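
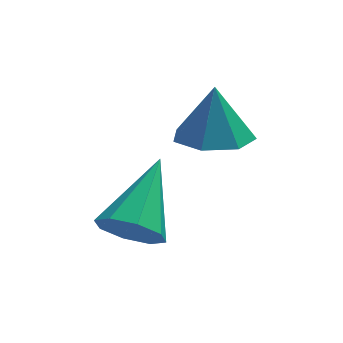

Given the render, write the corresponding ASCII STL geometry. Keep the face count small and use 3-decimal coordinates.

solid 
facet normal -0.025 -0.221 -0.975
outer loop
vertex 0.56 -1.959 -1.8
vertex 0.196 -1.362 -1.926
vertex 0.9 -1.46 -1.922
endloop
endfacet
facet normal 0.733 -0.358 0.579
outer loop
vertex 0.56 -1.959 -1.8
vertex 0.9 -1.46 -1.922
vertex 0.224 -1.118 -0.854
endloop
endfacet
facet normal -0.025 -0.221 -0.975
outer loop
vertex 0.9 -1.46 -1.922
vertex 0.196 -1.362 -1.926
vertex 0.71 -0.887 -2.047
endloop
endfacet
facet normal 0.835 0.366 0.411
outer loop
vertex 0.9 -1.46 -1.922
vertex 0.71 -0.887 -2.047
vertex 0.224 -1.118 -0.854
endloop
endfacet
facet normal -0.025 -0.221 -0.975
outer loop
vertex 0.71 -0.887 -2.047
vertex 0.196 -1.362 -1.926
vertex 0.134 -0.672 -2.081
endloop
endfacet
facet normal 0.317 0.898 0.303
outer loop
vertex 0.71 -0.887 -2.047
vertex 0.134 -0.672 -2.081
vertex 0.224 -1.118 -0.854
endloop
endfacet
facet normal -0.024 -0.221 -0.975
outer loop
vertex 0.134 -0.672 -2.081
vertex 0.196 -1.362 -1.926
vertex -0.396 -0.977 -1.999
endloop
endfacet
facet normal -0.430 0.838 0.336
outer loop
vertex 0.134 -0.672 -2.081
vertex -0.396 -0.977 -1.999
vertex 0.224 -1.118 -0.854
endloop
endfacet
facet normal -0.025 -0.223 -0.975
outer loop
vertex -0.396 -0.977 -1.999
vertex 0.196 -1.362 -1.926
vertex -0.479 -1.571 -1.861
endloop
endfacet
facet normal -0.843 0.231 0.485
outer loop
vertex -0.396 -0.977 -1.999
vertex -0.479 -1.571 -1.861
vertex 0.224 -1.118 -0.854
endloop
endfacet
facet normal -0.025 -0.221 -0.975
outer loop
vertex -0.479 -1.571 -1.861
vertex 0.196 -1.362 -1.926
vertex -0.054 -2.008 -1.773
endloop
endfacet
facet normal -0.612 -0.467 0.638
outer loop
vertex -0.479 -1.571 -1.861
vertex -0.054 -2.008 -1.773
vertex 0.224 -1.118 -0.854
endloop
endfacet
facet normal -0.025 -0.221 -0.975
outer loop
vertex -0.054 -2.008 -1.773
vertex 0.196 -1.362 -1.926
vertex 0.56 -1.959 -1.8
endloop
endfacet
facet normal 0.088 -0.729 0.679
outer loop
vertex -0.054 -2.008 -1.773
vertex 0.56 -1.959 -1.8
vertex 0.224 -1.118 -0.854
endloop
endfacet
facet normal -0.340 -0.780 -0.525
outer loop
vertex -0.667 -2.933 -3.307
vertex -1.24 -2.826 -3.095
vertex -0.912 -2.638 -3.587
endloop
endfacet
facet normal 0.855 0.331 -0.399
outer loop
vertex -0.667 -2.933 -3.307
vertex -0.912 -2.638 -3.587
vertex -0.7 -1.594 -2.265
endloop
endfacet
facet normal -0.343 -0.778 -0.526
outer loop
vertex -0.912 -2.638 -3.587
vertex -1.24 -2.826 -3.095
vertex -1.348 -2.452 -3.578
endloop
endfacet
facet normal 0.297 0.726 -0.621
outer loop
vertex -0.912 -2.638 -3.587
vertex -1.348 -2.452 -3.578
vertex -0.7 -1.594 -2.265
endloop
endfacet
facet normal -0.342 -0.779 -0.526
outer loop
vertex -1.348 -2.452 -3.578
vertex -1.24 -2.826 -3.095
vertex -1.721 -2.485 -3.287
endloop
endfacet
facet normal -0.368 0.851 -0.375
outer loop
vertex -1.348 -2.452 -3.578
vertex -1.721 -2.485 -3.287
vertex -0.7 -1.594 -2.265
endloop
endfacet
facet normal -0.342 -0.779 -0.526
outer loop
vertex -1.721 -2.485 -3.287
vertex -1.24 -2.826 -3.095
vertex -1.812 -2.718 -2.883
endloop
endfacet
facet normal -0.749 0.633 0.196
outer loop
vertex -1.721 -2.485 -3.287
vertex -1.812 -2.718 -2.883
vertex -0.7 -1.594 -2.265
endloop
endfacet
facet normal -0.342 -0.779 -0.525
outer loop
vertex -1.812 -2.718 -2.883
vertex -1.24 -2.826 -3.095
vertex -1.568 -3.013 -2.604
endloop
endfacet
facet normal -0.623 0.200 0.756
outer loop
vertex -1.812 -2.718 -2.883
vertex -1.568 -3.013 -2.604
vertex -0.7 -1.594 -2.265
endloop
endfacet
facet normal -0.341 -0.780 -0.525
outer loop
vertex -1.568 -3.013 -2.604
vertex -1.24 -2.826 -3.095
vertex -1.131 -3.199 -2.612
endloop
endfacet
facet normal -0.065 -0.194 0.979
outer loop
vertex -1.568 -3.013 -2.604
vertex -1.131 -3.199 -2.612
vertex -0.7 -1.594 -2.265
endloop
endfacet
facet normal -0.342 -0.780 -0.525
outer loop
vertex -1.131 -3.199 -2.612
vertex -1.24 -2.826 -3.095
vertex -0.758 -3.166 -2.904
endloop
endfacet
facet normal 0.601 -0.320 0.732
outer loop
vertex -1.131 -3.199 -2.612
vertex -0.758 -3.166 -2.904
vertex -0.7 -1.594 -2.265
endloop
endfacet
facet normal -0.340 -0.779 -0.527
outer loop
vertex -0.758 -3.166 -2.904
vertex -1.24 -2.826 -3.095
vertex -0.667 -2.933 -3.307
endloop
endfacet
facet normal 0.981 -0.102 0.162
outer loop
vertex -0.758 -3.166 -2.904
vertex -0.667 -2.933 -3.307
vertex -0.7 -1.594 -2.265
endloop
endfacet

endsolid


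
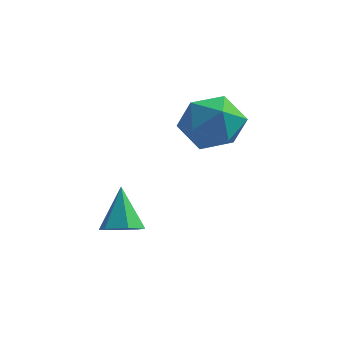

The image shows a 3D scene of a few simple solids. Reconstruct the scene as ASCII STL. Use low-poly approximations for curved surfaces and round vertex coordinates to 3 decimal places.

solid 
facet normal 0.255 -0.466 -0.847
outer loop
vertex 2.843 -3.213 -1.617
vertex 2.487 -2.866 -1.915
vertex 3.04 -2.712 -1.833
endloop
endfacet
facet normal 0.754 -0.013 0.657
outer loop
vertex 2.843 -3.213 -1.617
vertex 3.04 -2.712 -1.833
vertex 2.153 -2.254 -0.805
endloop
endfacet
facet normal 0.255 -0.466 -0.847
outer loop
vertex 3.04 -2.712 -1.833
vertex 2.487 -2.866 -1.915
vertex 2.684 -2.365 -2.131
endloop
endfacet
facet normal 0.606 0.775 0.178
outer loop
vertex 3.04 -2.712 -1.833
vertex 2.684 -2.365 -2.131
vertex 2.153 -2.254 -0.805
endloop
endfacet
facet normal 0.254 -0.465 -0.848
outer loop
vertex 2.684 -2.365 -2.131
vertex 2.487 -2.866 -1.915
vertex 2.13 -2.518 -2.213
endloop
endfacet
facet normal -0.238 0.955 -0.175
outer loop
vertex 2.684 -2.365 -2.131
vertex 2.13 -2.518 -2.213
vertex 2.153 -2.254 -0.805
endloop
endfacet
facet normal 0.254 -0.465 -0.848
outer loop
vertex 2.13 -2.518 -2.213
vertex 2.487 -2.866 -1.915
vertex 1.933 -3.019 -1.997
endloop
endfacet
facet normal -0.937 0.347 -0.050
outer loop
vertex 2.13 -2.518 -2.213
vertex 1.933 -3.019 -1.997
vertex 2.153 -2.254 -0.805
endloop
endfacet
facet normal 0.255 -0.468 -0.846
outer loop
vertex 1.933 -3.019 -1.997
vertex 2.487 -2.866 -1.915
vertex 2.289 -3.366 -1.698
endloop
endfacet
facet normal -0.789 -0.440 0.428
outer loop
vertex 1.933 -3.019 -1.997
vertex 2.289 -3.366 -1.698
vertex 2.153 -2.254 -0.805
endloop
endfacet
facet normal 0.253 -0.468 -0.847
outer loop
vertex 2.289 -3.366 -1.698
vertex 2.487 -2.866 -1.915
vertex 2.843 -3.213 -1.617
endloop
endfacet
facet normal 0.057 -0.621 0.782
outer loop
vertex 2.289 -3.366 -1.698
vertex 2.843 -3.213 -1.617
vertex 2.153 -2.254 -0.805
endloop
endfacet
facet normal -0.211 0.876 0.434
outer loop
vertex 3.725 0.768 0.722
vertex 2.925 0.402 1.071
vertex 3.727 0.348 1.57
endloop
endfacet
facet normal 0.495 0.779 0.385
outer loop
vertex 3.725 0.768 0.722
vertex 3.727 0.348 1.57
vertex 4.438 0.196 0.964
endloop
endfacet
facet normal 0.657 0.690 -0.304
outer loop
vertex 3.725 0.768 0.722
vertex 4.438 0.196 0.964
vertex 4.076 0.156 0.091
endloop
endfacet
facet normal 0.052 0.731 -0.680
outer loop
vertex 3.725 0.768 0.722
vertex 4.076 0.156 0.091
vertex 3.14 0.284 0.157
endloop
endfacet
facet normal -0.484 0.846 -0.223
outer loop
vertex 3.725 0.768 0.722
vertex 3.14 0.284 0.157
vertex 2.925 0.402 1.071
endloop
endfacet
facet normal 0.660 0.178 0.730
outer loop
vertex 4.438 0.196 0.964
vertex 3.727 0.348 1.57
vertex 4.08 -0.524 1.463
endloop
endfacet
facet normal -0.482 0.333 0.811
outer loop
vertex 3.727 0.348 1.57
vertex 2.925 0.402 1.071
vertex 3.144 -0.396 1.529
endloop
endfacet
facet normal -0.925 0.284 -0.254
outer loop
vertex 2.925 0.402 1.071
vertex 3.14 0.284 0.157
vertex 2.782 -0.436 0.656
endloop
endfacet
facet normal -0.057 0.099 -0.993
outer loop
vertex 3.14 0.284 0.157
vertex 4.076 0.156 0.091
vertex 3.493 -0.588 0.05
endloop
endfacet
facet normal 0.923 0.033 -0.384
outer loop
vertex 4.076 0.156 0.091
vertex 4.438 0.196 0.964
vertex 4.295 -0.642 0.549
endloop
endfacet
facet normal -0.052 -0.731 0.680
outer loop
vertex 3.495 -1.008 0.898
vertex 4.08 -0.524 1.463
vertex 3.144 -0.396 1.529
endloop
endfacet
facet normal -0.657 -0.690 0.304
outer loop
vertex 3.495 -1.008 0.898
vertex 3.144 -0.396 1.529
vertex 2.782 -0.436 0.656
endloop
endfacet
facet normal -0.495 -0.779 -0.385
outer loop
vertex 3.495 -1.008 0.898
vertex 2.782 -0.436 0.656
vertex 3.493 -0.588 0.05
endloop
endfacet
facet normal 0.211 -0.876 -0.434
outer loop
vertex 3.495 -1.008 0.898
vertex 3.493 -0.588 0.05
vertex 4.295 -0.642 0.549
endloop
endfacet
facet normal 0.484 -0.846 0.223
outer loop
vertex 3.495 -1.008 0.898
vertex 4.295 -0.642 0.549
vertex 4.08 -0.524 1.463
endloop
endfacet
facet normal 0.057 -0.099 0.993
outer loop
vertex 3.144 -0.396 1.529
vertex 4.08 -0.524 1.463
vertex 3.727 0.348 1.57
endloop
endfacet
facet normal -0.923 -0.033 0.384
outer loop
vertex 2.782 -0.436 0.656
vertex 3.144 -0.396 1.529
vertex 2.925 0.402 1.071
endloop
endfacet
facet normal -0.660 -0.178 -0.730
outer loop
vertex 3.493 -0.588 0.05
vertex 2.782 -0.436 0.656
vertex 3.14 0.284 0.157
endloop
endfacet
facet normal 0.482 -0.333 -0.811
outer loop
vertex 4.295 -0.642 0.549
vertex 3.493 -0.588 0.05
vertex 4.076 0.156 0.091
endloop
endfacet
facet normal 0.925 -0.284 0.254
outer loop
vertex 4.08 -0.524 1.463
vertex 4.295 -0.642 0.549
vertex 4.438 0.196 0.964
endloop
endfacet

endsolid


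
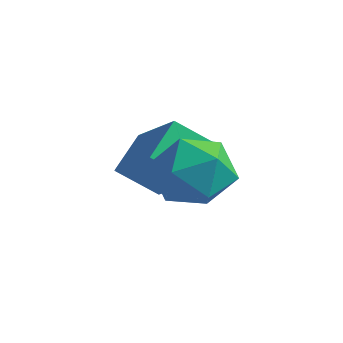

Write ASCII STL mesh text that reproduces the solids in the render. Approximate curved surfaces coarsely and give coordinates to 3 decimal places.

solid 
facet normal -0.703 -0.387 0.596
outer loop
vertex -3.531 2.6 3.414
vertex -5.06 3.256 2.037
vertex -3.443 1.434 2.761
endloop
endfacet
facet normal 0.708 -0.303 0.637
outer loop
vertex -2.48 1.964 1.943
vertex -3.531 2.6 3.414
vertex -3.443 1.434 2.761
endloop
endfacet
facet normal -0.703 -0.387 0.596
outer loop
vertex -3.443 1.434 2.761
vertex -5.06 3.256 2.037
vertex -4.972 2.09 1.383
endloop
endfacet
facet normal 0.065 -0.871 -0.487
outer loop
vertex -4.972 2.09 1.383
vertex -2.48 1.964 1.943
vertex -3.443 1.434 2.761
endloop
endfacet
facet normal -0.065 0.871 0.487
outer loop
vertex -3.531 2.6 3.414
vertex -4.097 3.786 1.219
vertex -5.06 3.256 2.037
endloop
endfacet
facet normal 0.708 -0.304 0.637
outer loop
vertex -2.568 3.13 2.597
vertex -3.531 2.6 3.414
vertex -2.48 1.964 1.943
endloop
endfacet
facet normal -0.066 0.871 0.487
outer loop
vertex -2.568 3.13 2.597
vertex -4.097 3.786 1.219
vertex -3.531 2.6 3.414
endloop
endfacet
facet normal -0.708 0.304 -0.637
outer loop
vertex -5.06 3.256 2.037
vertex -4.097 3.786 1.219
vertex -4.972 2.09 1.383
endloop
endfacet
facet normal 0.066 -0.871 -0.488
outer loop
vertex -4.009 2.62 0.566
vertex -2.48 1.964 1.943
vertex -4.972 2.09 1.383
endloop
endfacet
facet normal -0.708 0.304 -0.638
outer loop
vertex -4.972 2.09 1.383
vertex -4.097 3.786 1.219
vertex -4.009 2.62 0.566
endloop
endfacet
facet normal 0.703 0.387 -0.596
outer loop
vertex -4.009 2.62 0.566
vertex -2.568 3.13 2.597
vertex -2.48 1.964 1.943
endloop
endfacet
facet normal 0.703 0.387 -0.596
outer loop
vertex -4.097 3.786 1.219
vertex -2.568 3.13 2.597
vertex -4.009 2.62 0.566
endloop
endfacet
facet normal 0.234 0.271 0.934
outer loop
vertex -1.773 1.953 3.601
vertex -2.332 1.062 4.0
vertex -1.239 0.974 3.751
endloop
endfacet
facet normal 0.740 0.476 0.476
outer loop
vertex -1.773 1.953 3.601
vertex -1.239 0.974 3.751
vertex -1.041 1.587 2.829
endloop
endfacet
facet normal 0.436 0.900 -0.013
outer loop
vertex -1.773 1.953 3.601
vertex -1.041 1.587 2.829
vertex -2.013 2.054 2.507
endloop
endfacet
facet normal -0.257 0.956 0.145
outer loop
vertex -1.773 1.953 3.601
vertex -2.013 2.054 2.507
vertex -2.811 1.73 3.231
endloop
endfacet
facet normal -0.382 0.567 0.730
outer loop
vertex -1.773 1.953 3.601
vertex -2.811 1.73 3.231
vertex -2.332 1.062 4.0
endloop
endfacet
facet normal 0.984 -0.105 0.141
outer loop
vertex -1.041 1.587 2.829
vertex -1.239 0.974 3.751
vertex -1.149 0.47 2.749
endloop
endfacet
facet normal 0.166 -0.438 0.883
outer loop
vertex -1.239 0.974 3.751
vertex -2.332 1.062 4.0
vertex -1.947 0.146 3.473
endloop
endfacet
facet normal -0.832 0.041 0.554
outer loop
vertex -2.332 1.062 4.0
vertex -2.811 1.73 3.231
vertex -2.919 0.613 3.151
endloop
endfacet
facet normal -0.629 0.670 -0.394
outer loop
vertex -2.811 1.73 3.231
vertex -2.013 2.054 2.507
vertex -2.721 1.226 2.229
endloop
endfacet
facet normal 0.493 0.580 -0.648
outer loop
vertex -2.013 2.054 2.507
vertex -1.041 1.587 2.829
vertex -1.628 1.138 1.98
endloop
endfacet
facet normal 0.257 -0.956 -0.145
outer loop
vertex -2.187 0.247 2.379
vertex -1.149 0.47 2.749
vertex -1.947 0.146 3.473
endloop
endfacet
facet normal -0.436 -0.900 0.013
outer loop
vertex -2.187 0.247 2.379
vertex -1.947 0.146 3.473
vertex -2.919 0.613 3.151
endloop
endfacet
facet normal -0.740 -0.476 -0.476
outer loop
vertex -2.187 0.247 2.379
vertex -2.919 0.613 3.151
vertex -2.721 1.226 2.229
endloop
endfacet
facet normal -0.234 -0.271 -0.934
outer loop
vertex -2.187 0.247 2.379
vertex -2.721 1.226 2.229
vertex -1.628 1.138 1.98
endloop
endfacet
facet normal 0.382 -0.567 -0.730
outer loop
vertex -2.187 0.247 2.379
vertex -1.628 1.138 1.98
vertex -1.149 0.47 2.749
endloop
endfacet
facet normal 0.629 -0.670 0.394
outer loop
vertex -1.947 0.146 3.473
vertex -1.149 0.47 2.749
vertex -1.239 0.974 3.751
endloop
endfacet
facet normal -0.493 -0.580 0.648
outer loop
vertex -2.919 0.613 3.151
vertex -1.947 0.146 3.473
vertex -2.332 1.062 4.0
endloop
endfacet
facet normal -0.984 0.105 -0.141
outer loop
vertex -2.721 1.226 2.229
vertex -2.919 0.613 3.151
vertex -2.811 1.73 3.231
endloop
endfacet
facet normal -0.166 0.438 -0.883
outer loop
vertex -1.628 1.138 1.98
vertex -2.721 1.226 2.229
vertex -2.013 2.054 2.507
endloop
endfacet
facet normal 0.832 -0.041 -0.554
outer loop
vertex -1.149 0.47 2.749
vertex -1.628 1.138 1.98
vertex -1.041 1.587 2.829
endloop
endfacet

endsolid


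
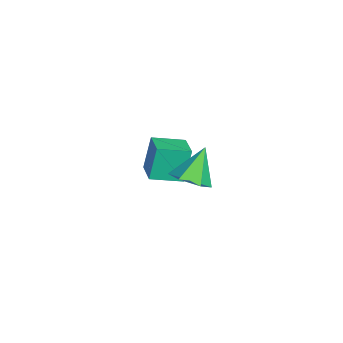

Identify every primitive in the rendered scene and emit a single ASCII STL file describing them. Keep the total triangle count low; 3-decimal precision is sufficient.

solid 
facet normal 0.461 -0.381 -0.801
outer loop
vertex 2.892 2.969 2.049
vertex 2.065 2.577 1.759
vertex 2.303 3.463 1.475
endloop
endfacet
facet normal 0.388 0.857 0.339
outer loop
vertex 2.892 2.969 2.049
vertex 2.303 3.463 1.475
vertex 1.235 3.263 3.201
endloop
endfacet
facet normal 0.461 -0.381 -0.802
outer loop
vertex 2.303 3.463 1.475
vertex 2.065 2.577 1.759
vertex 1.475 3.072 1.185
endloop
endfacet
facet normal -0.385 0.913 -0.132
outer loop
vertex 2.303 3.463 1.475
vertex 1.475 3.072 1.185
vertex 1.235 3.263 3.201
endloop
endfacet
facet normal 0.461 -0.380 -0.802
outer loop
vertex 1.475 3.072 1.185
vertex 2.065 2.577 1.759
vertex 1.238 2.186 1.469
endloop
endfacet
facet normal -0.967 0.215 -0.136
outer loop
vertex 1.475 3.072 1.185
vertex 1.238 2.186 1.469
vertex 1.235 3.263 3.201
endloop
endfacet
facet normal 0.461 -0.381 -0.802
outer loop
vertex 1.238 2.186 1.469
vertex 2.065 2.577 1.759
vertex 1.828 1.692 2.043
endloop
endfacet
facet normal -0.774 -0.538 0.333
outer loop
vertex 1.238 2.186 1.469
vertex 1.828 1.692 2.043
vertex 1.235 3.263 3.201
endloop
endfacet
facet normal 0.461 -0.381 -0.802
outer loop
vertex 1.828 1.692 2.043
vertex 2.065 2.577 1.759
vertex 2.655 2.083 2.333
endloop
endfacet
facet normal -0.001 -0.594 0.805
outer loop
vertex 1.828 1.692 2.043
vertex 2.655 2.083 2.333
vertex 1.235 3.263 3.201
endloop
endfacet
facet normal 0.461 -0.380 -0.802
outer loop
vertex 2.655 2.083 2.333
vertex 2.065 2.577 1.759
vertex 2.892 2.969 2.049
endloop
endfacet
facet normal 0.580 0.104 0.808
outer loop
vertex 2.655 2.083 2.333
vertex 2.892 2.969 2.049
vertex 1.235 3.263 3.201
endloop
endfacet
facet normal -0.972 -0.145 -0.186
outer loop
vertex -4.143 1.213 -0.227
vertex -4.305 2.773 -0.594
vertex -3.755 0.845 -1.967
endloop
endfacet
facet normal 0.100 -0.969 0.227
outer loop
vertex -2.395 1.047 -1.706
vertex -4.143 1.213 -0.227
vertex -3.755 0.845 -1.967
endloop
endfacet
facet normal -0.972 -0.145 -0.185
outer loop
vertex -3.755 0.845 -1.967
vertex -4.305 2.773 -0.594
vertex -3.918 2.404 -2.333
endloop
endfacet
facet normal 0.213 -0.202 -0.956
outer loop
vertex -3.918 2.404 -2.333
vertex -2.395 1.047 -1.706
vertex -3.755 0.845 -1.967
endloop
endfacet
facet normal -0.214 0.203 0.956
outer loop
vertex -4.143 1.213 -0.227
vertex -2.945 2.975 -0.333
vertex -4.305 2.773 -0.594
endloop
endfacet
facet normal 0.101 -0.968 0.228
outer loop
vertex -2.782 1.416 0.033
vertex -4.143 1.213 -0.227
vertex -2.395 1.047 -1.706
endloop
endfacet
facet normal -0.213 0.202 0.956
outer loop
vertex -2.782 1.416 0.033
vertex -2.945 2.975 -0.333
vertex -4.143 1.213 -0.227
endloop
endfacet
facet normal -0.100 0.969 -0.228
outer loop
vertex -4.305 2.773 -0.594
vertex -2.945 2.975 -0.333
vertex -3.918 2.404 -2.333
endloop
endfacet
facet normal 0.213 -0.203 -0.956
outer loop
vertex -2.557 2.607 -2.073
vertex -2.395 1.047 -1.706
vertex -3.918 2.404 -2.333
endloop
endfacet
facet normal -0.101 0.969 -0.227
outer loop
vertex -3.918 2.404 -2.333
vertex -2.945 2.975 -0.333
vertex -2.557 2.607 -2.073
endloop
endfacet
facet normal 0.972 0.145 0.186
outer loop
vertex -2.557 2.607 -2.073
vertex -2.782 1.416 0.033
vertex -2.395 1.047 -1.706
endloop
endfacet
facet normal 0.972 0.145 0.186
outer loop
vertex -2.945 2.975 -0.333
vertex -2.782 1.416 0.033
vertex -2.557 2.607 -2.073
endloop
endfacet

endsolid


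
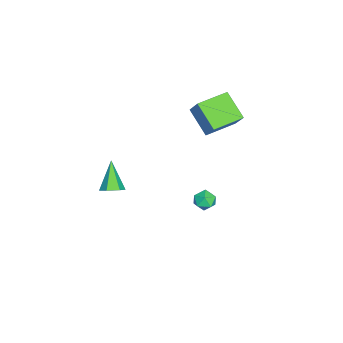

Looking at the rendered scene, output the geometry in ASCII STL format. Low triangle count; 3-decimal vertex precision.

solid 
facet normal -0.490 -0.376 -0.787
outer loop
vertex -3.53 1.293 1.82
vertex -4.85 2.649 1.994
vertex -2.534 2.41 0.667
endloop
endfacet
facet normal 0.694 -0.714 -0.092
outer loop
vertex -1.75 3.011 1.926
vertex -3.53 1.293 1.82
vertex -2.534 2.41 0.667
endloop
endfacet
facet normal -0.490 -0.375 -0.787
outer loop
vertex -2.534 2.41 0.667
vertex -4.85 2.649 1.994
vertex -3.853 3.767 0.841
endloop
endfacet
facet normal 0.527 0.591 -0.610
outer loop
vertex -3.853 3.767 0.841
vertex -1.75 3.011 1.926
vertex -2.534 2.41 0.667
endloop
endfacet
facet normal -0.527 -0.591 0.610
outer loop
vertex -3.53 1.293 1.82
vertex -4.066 3.25 3.253
vertex -4.85 2.649 1.994
endloop
endfacet
facet normal 0.694 -0.714 -0.092
outer loop
vertex -2.747 1.893 3.079
vertex -3.53 1.293 1.82
vertex -1.75 3.011 1.926
endloop
endfacet
facet normal -0.528 -0.591 0.610
outer loop
vertex -2.747 1.893 3.079
vertex -4.066 3.25 3.253
vertex -3.53 1.293 1.82
endloop
endfacet
facet normal -0.694 0.714 0.092
outer loop
vertex -4.85 2.649 1.994
vertex -4.066 3.25 3.253
vertex -3.853 3.767 0.841
endloop
endfacet
facet normal 0.527 0.592 -0.610
outer loop
vertex -3.07 4.367 2.1
vertex -1.75 3.011 1.926
vertex -3.853 3.767 0.841
endloop
endfacet
facet normal -0.694 0.714 0.092
outer loop
vertex -3.853 3.767 0.841
vertex -4.066 3.25 3.253
vertex -3.07 4.367 2.1
endloop
endfacet
facet normal 0.489 0.375 0.787
outer loop
vertex -3.07 4.367 2.1
vertex -2.747 1.893 3.079
vertex -1.75 3.011 1.926
endloop
endfacet
facet normal 0.490 0.375 0.787
outer loop
vertex -4.066 3.25 3.253
vertex -2.747 1.893 3.079
vertex -3.07 4.367 2.1
endloop
endfacet
facet normal -0.503 0.864 -0.013
outer loop
vertex -1.019 3.295 -3.86
vertex -1.547 2.994 -3.465
vertex -0.99 3.323 -3.136
endloop
endfacet
facet normal 0.202 0.978 -0.046
outer loop
vertex -1.019 3.295 -3.86
vertex -0.99 3.323 -3.136
vertex -0.39 3.181 -3.518
endloop
endfacet
facet normal 0.453 0.641 -0.620
outer loop
vertex -1.019 3.295 -3.86
vertex -0.39 3.181 -3.518
vertex -0.575 2.766 -4.082
endloop
endfacet
facet normal -0.094 0.317 -0.944
outer loop
vertex -1.019 3.295 -3.86
vertex -0.575 2.766 -4.082
vertex -1.291 2.65 -4.05
endloop
endfacet
facet normal -0.685 0.456 -0.568
outer loop
vertex -1.019 3.295 -3.86
vertex -1.291 2.65 -4.05
vertex -1.547 2.994 -3.465
endloop
endfacet
facet normal 0.500 0.684 0.531
outer loop
vertex -0.39 3.181 -3.518
vertex -0.99 3.323 -3.136
vertex -0.529 2.81 -2.91
endloop
endfacet
facet normal -0.640 0.499 0.584
outer loop
vertex -0.99 3.323 -3.136
vertex -1.547 2.994 -3.465
vertex -1.245 2.694 -2.878
endloop
endfacet
facet normal -0.935 -0.163 -0.313
outer loop
vertex -1.547 2.994 -3.465
vertex -1.291 2.65 -4.05
vertex -1.43 2.279 -3.442
endloop
endfacet
facet normal 0.021 -0.387 -0.922
outer loop
vertex -1.291 2.65 -4.05
vertex -0.575 2.766 -4.082
vertex -0.83 2.137 -3.824
endloop
endfacet
facet normal 0.907 0.136 -0.398
outer loop
vertex -0.575 2.766 -4.082
vertex -0.39 3.181 -3.518
vertex -0.273 2.466 -3.495
endloop
endfacet
facet normal 0.094 -0.317 0.944
outer loop
vertex -0.801 2.165 -3.1
vertex -0.529 2.81 -2.91
vertex -1.245 2.694 -2.878
endloop
endfacet
facet normal -0.453 -0.641 0.620
outer loop
vertex -0.801 2.165 -3.1
vertex -1.245 2.694 -2.878
vertex -1.43 2.279 -3.442
endloop
endfacet
facet normal -0.202 -0.978 0.046
outer loop
vertex -0.801 2.165 -3.1
vertex -1.43 2.279 -3.442
vertex -0.83 2.137 -3.824
endloop
endfacet
facet normal 0.503 -0.864 0.013
outer loop
vertex -0.801 2.165 -3.1
vertex -0.83 2.137 -3.824
vertex -0.273 2.466 -3.495
endloop
endfacet
facet normal 0.685 -0.456 0.568
outer loop
vertex -0.801 2.165 -3.1
vertex -0.273 2.466 -3.495
vertex -0.529 2.81 -2.91
endloop
endfacet
facet normal -0.021 0.387 0.922
outer loop
vertex -1.245 2.694 -2.878
vertex -0.529 2.81 -2.91
vertex -0.99 3.323 -3.136
endloop
endfacet
facet normal -0.907 -0.136 0.398
outer loop
vertex -1.43 2.279 -3.442
vertex -1.245 2.694 -2.878
vertex -1.547 2.994 -3.465
endloop
endfacet
facet normal -0.500 -0.684 -0.531
outer loop
vertex -0.83 2.137 -3.824
vertex -1.43 2.279 -3.442
vertex -1.291 2.65 -4.05
endloop
endfacet
facet normal 0.640 -0.499 -0.584
outer loop
vertex -0.273 2.466 -3.495
vertex -0.83 2.137 -3.824
vertex -0.575 2.766 -4.082
endloop
endfacet
facet normal 0.935 0.163 0.313
outer loop
vertex -0.529 2.81 -2.91
vertex -0.273 2.466 -3.495
vertex -0.39 3.181 -3.518
endloop
endfacet
facet normal 0.628 0.186 -0.756
outer loop
vertex 4.112 -1.36 1.027
vertex 3.584 -1.2 0.628
vertex 3.888 -0.718 0.999
endloop
endfacet
facet normal 0.480 0.205 0.853
outer loop
vertex 4.112 -1.36 1.027
vertex 3.888 -0.718 0.999
vertex 2.436 -1.54 2.012
endloop
endfacet
facet normal 0.627 0.186 -0.756
outer loop
vertex 3.888 -0.718 0.999
vertex 3.584 -1.2 0.628
vertex 3.361 -0.558 0.601
endloop
endfacet
facet normal -0.126 0.851 0.510
outer loop
vertex 3.888 -0.718 0.999
vertex 3.361 -0.558 0.601
vertex 2.436 -1.54 2.012
endloop
endfacet
facet normal 0.627 0.186 -0.756
outer loop
vertex 3.361 -0.558 0.601
vertex 3.584 -1.2 0.628
vertex 3.057 -1.04 0.23
endloop
endfacet
facet normal -0.799 0.591 -0.113
outer loop
vertex 3.361 -0.558 0.601
vertex 3.057 -1.04 0.23
vertex 2.436 -1.54 2.012
endloop
endfacet
facet normal 0.627 0.186 -0.756
outer loop
vertex 3.057 -1.04 0.23
vertex 3.584 -1.2 0.628
vertex 3.28 -1.682 0.257
endloop
endfacet
facet normal -0.865 -0.317 -0.390
outer loop
vertex 3.057 -1.04 0.23
vertex 3.28 -1.682 0.257
vertex 2.436 -1.54 2.012
endloop
endfacet
facet normal 0.628 0.185 -0.756
outer loop
vertex 3.28 -1.682 0.257
vertex 3.584 -1.2 0.628
vertex 3.807 -1.842 0.656
endloop
endfacet
facet normal -0.258 -0.965 -0.046
outer loop
vertex 3.28 -1.682 0.257
vertex 3.807 -1.842 0.656
vertex 2.436 -1.54 2.012
endloop
endfacet
facet normal 0.628 0.185 -0.756
outer loop
vertex 3.807 -1.842 0.656
vertex 3.584 -1.2 0.628
vertex 4.112 -1.36 1.027
endloop
endfacet
facet normal 0.414 -0.705 0.576
outer loop
vertex 3.807 -1.842 0.656
vertex 4.112 -1.36 1.027
vertex 2.436 -1.54 2.012
endloop
endfacet

endsolid


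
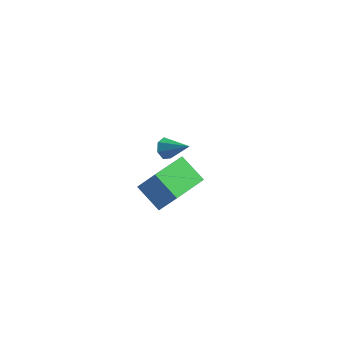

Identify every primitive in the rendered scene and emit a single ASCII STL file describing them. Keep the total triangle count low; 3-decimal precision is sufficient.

solid 
facet normal -0.773 0.335 0.539
outer loop
vertex 1.69 -2.725 0.962
vertex 2.346 -0.81 0.712
vertex 0.777 -2.594 -0.43
endloop
endfacet
facet normal -0.321 -0.939 0.122
outer loop
vertex 2.014 -3.13 -1.292
vertex 1.69 -2.725 0.962
vertex 0.777 -2.594 -0.43
endloop
endfacet
facet normal -0.773 0.335 0.539
outer loop
vertex 0.777 -2.594 -0.43
vertex 2.346 -0.81 0.712
vertex 1.433 -0.679 -0.68
endloop
endfacet
facet normal -0.547 0.079 -0.834
outer loop
vertex 1.433 -0.679 -0.68
vertex 2.014 -3.13 -1.292
vertex 0.777 -2.594 -0.43
endloop
endfacet
facet normal 0.547 -0.079 0.834
outer loop
vertex 1.69 -2.725 0.962
vertex 3.583 -1.346 -0.15
vertex 2.346 -0.81 0.712
endloop
endfacet
facet normal -0.321 -0.939 0.122
outer loop
vertex 2.927 -3.261 0.1
vertex 1.69 -2.725 0.962
vertex 2.014 -3.13 -1.292
endloop
endfacet
facet normal 0.547 -0.079 0.834
outer loop
vertex 2.927 -3.261 0.1
vertex 3.583 -1.346 -0.15
vertex 1.69 -2.725 0.962
endloop
endfacet
facet normal 0.321 0.939 -0.122
outer loop
vertex 2.346 -0.81 0.712
vertex 3.583 -1.346 -0.15
vertex 1.433 -0.679 -0.68
endloop
endfacet
facet normal -0.547 0.079 -0.834
outer loop
vertex 2.67 -1.215 -1.542
vertex 2.014 -3.13 -1.292
vertex 1.433 -0.679 -0.68
endloop
endfacet
facet normal 0.321 0.939 -0.122
outer loop
vertex 1.433 -0.679 -0.68
vertex 3.583 -1.346 -0.15
vertex 2.67 -1.215 -1.542
endloop
endfacet
facet normal 0.773 -0.335 -0.539
outer loop
vertex 2.67 -1.215 -1.542
vertex 2.927 -3.261 0.1
vertex 2.014 -3.13 -1.292
endloop
endfacet
facet normal 0.773 -0.335 -0.539
outer loop
vertex 3.583 -1.346 -0.15
vertex 2.927 -3.261 0.1
vertex 2.67 -1.215 -1.542
endloop
endfacet
facet normal -0.839 0.137 -0.526
outer loop
vertex 0.126 4.502 -4.659
vertex -0.197 4.098 -4.249
vertex -0.118 4.752 -4.205
endloop
endfacet
facet normal 0.610 0.785 -0.104
outer loop
vertex 0.126 4.502 -4.659
vertex -0.118 4.752 -4.205
vertex 1.137 3.882 -3.411
endloop
endfacet
facet normal -0.838 0.137 -0.528
outer loop
vertex -0.118 4.752 -4.205
vertex -0.197 4.098 -4.249
vertex -0.422 4.51 -3.785
endloop
endfacet
facet normal 0.178 0.791 0.585
outer loop
vertex -0.118 4.752 -4.205
vertex -0.422 4.51 -3.785
vertex 1.137 3.882 -3.411
endloop
endfacet
facet normal -0.839 0.136 -0.527
outer loop
vertex -0.422 4.51 -3.785
vertex -0.197 4.098 -4.249
vertex -0.556 3.957 -3.714
endloop
endfacet
facet normal -0.167 0.165 0.972
outer loop
vertex -0.422 4.51 -3.785
vertex -0.556 3.957 -3.714
vertex 1.137 3.882 -3.411
endloop
endfacet
facet normal -0.839 0.136 -0.527
outer loop
vertex -0.556 3.957 -3.714
vertex -0.197 4.098 -4.249
vertex -0.42 3.511 -4.046
endloop
endfacet
facet normal -0.165 -0.621 0.766
outer loop
vertex -0.556 3.957 -3.714
vertex -0.42 3.511 -4.046
vertex 1.137 3.882 -3.411
endloop
endfacet
facet normal -0.838 0.136 -0.528
outer loop
vertex -0.42 3.511 -4.046
vertex -0.197 4.098 -4.249
vertex -0.115 3.507 -4.531
endloop
endfacet
facet normal 0.182 -0.976 0.123
outer loop
vertex -0.42 3.511 -4.046
vertex -0.115 3.507 -4.531
vertex 1.137 3.882 -3.411
endloop
endfacet
facet normal -0.839 0.135 -0.528
outer loop
vertex -0.115 3.507 -4.531
vertex -0.197 4.098 -4.249
vertex 0.128 3.948 -4.804
endloop
endfacet
facet normal 0.613 -0.632 -0.474
outer loop
vertex -0.115 3.507 -4.531
vertex 0.128 3.948 -4.804
vertex 1.137 3.882 -3.411
endloop
endfacet
facet normal -0.839 0.135 -0.528
outer loop
vertex 0.128 3.948 -4.804
vertex -0.197 4.098 -4.249
vertex 0.126 4.502 -4.659
endloop
endfacet
facet normal 0.804 0.153 -0.575
outer loop
vertex 0.128 3.948 -4.804
vertex 0.126 4.502 -4.659
vertex 1.137 3.882 -3.411
endloop
endfacet

endsolid


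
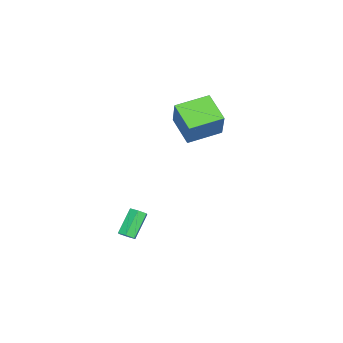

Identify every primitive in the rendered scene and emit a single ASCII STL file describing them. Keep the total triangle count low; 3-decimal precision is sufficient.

solid 
facet normal 0.696 -0.135 -0.706
outer loop
vertex 3.651 -1.417 -3.642
vertex 3.243 -1.533 -4.022
vertex 3.42 -0.996 -3.95
endloop
endfacet
facet normal 0.594 0.661 0.458
outer loop
vertex 3.651 -1.417 -3.642
vertex 3.42 -0.996 -3.95
vertex 2.386 -1.171 -2.357
endloop
endfacet
facet normal 0.594 0.661 0.458
outer loop
vertex 2.386 -1.171 -2.357
vertex 3.42 -0.996 -3.95
vertex 2.155 -0.75 -2.665
endloop
endfacet
facet normal -0.696 0.135 0.706
outer loop
vertex 2.386 -1.171 -2.357
vertex 2.155 -0.75 -2.665
vertex 1.977 -1.287 -2.738
endloop
endfacet
facet normal 0.696 -0.135 -0.706
outer loop
vertex 3.42 -0.996 -3.95
vertex 3.243 -1.533 -4.022
vertex 3.012 -1.113 -4.33
endloop
endfacet
facet normal -0.055 0.969 -0.240
outer loop
vertex 3.42 -0.996 -3.95
vertex 3.012 -1.113 -4.33
vertex 2.155 -0.75 -2.665
endloop
endfacet
facet normal -0.053 0.970 -0.239
outer loop
vertex 2.155 -0.75 -2.665
vertex 3.012 -1.113 -4.33
vertex 1.747 -0.866 -3.045
endloop
endfacet
facet normal -0.696 0.135 0.706
outer loop
vertex 2.155 -0.75 -2.665
vertex 1.747 -0.866 -3.045
vertex 1.977 -1.287 -2.738
endloop
endfacet
facet normal 0.696 -0.135 -0.706
outer loop
vertex 3.012 -1.113 -4.33
vertex 3.243 -1.533 -4.022
vertex 2.834 -1.649 -4.403
endloop
endfacet
facet normal -0.647 0.310 -0.697
outer loop
vertex 3.012 -1.113 -4.33
vertex 2.834 -1.649 -4.403
vertex 1.747 -0.866 -3.045
endloop
endfacet
facet normal -0.647 0.309 -0.697
outer loop
vertex 1.747 -0.866 -3.045
vertex 2.834 -1.649 -4.403
vertex 1.569 -1.403 -3.118
endloop
endfacet
facet normal -0.696 0.135 0.706
outer loop
vertex 1.747 -0.866 -3.045
vertex 1.569 -1.403 -3.118
vertex 1.977 -1.287 -2.738
endloop
endfacet
facet normal 0.696 -0.135 -0.706
outer loop
vertex 2.834 -1.649 -4.403
vertex 3.243 -1.533 -4.022
vertex 3.065 -2.07 -4.095
endloop
endfacet
facet normal -0.594 -0.661 -0.458
outer loop
vertex 2.834 -1.649 -4.403
vertex 3.065 -2.07 -4.095
vertex 1.569 -1.403 -3.118
endloop
endfacet
facet normal -0.594 -0.661 -0.458
outer loop
vertex 1.569 -1.403 -3.118
vertex 3.065 -2.07 -4.095
vertex 1.8 -1.824 -2.81
endloop
endfacet
facet normal -0.696 0.135 0.706
outer loop
vertex 1.569 -1.403 -3.118
vertex 1.8 -1.824 -2.81
vertex 1.977 -1.287 -2.738
endloop
endfacet
facet normal 0.696 -0.135 -0.706
outer loop
vertex 3.065 -2.07 -4.095
vertex 3.243 -1.533 -4.022
vertex 3.473 -1.954 -3.715
endloop
endfacet
facet normal 0.054 -0.970 0.238
outer loop
vertex 3.065 -2.07 -4.095
vertex 3.473 -1.954 -3.715
vertex 1.8 -1.824 -2.81
endloop
endfacet
facet normal 0.054 -0.969 0.240
outer loop
vertex 1.8 -1.824 -2.81
vertex 3.473 -1.954 -3.715
vertex 2.208 -1.707 -2.43
endloop
endfacet
facet normal -0.696 0.135 0.706
outer loop
vertex 1.8 -1.824 -2.81
vertex 2.208 -1.707 -2.43
vertex 1.977 -1.287 -2.738
endloop
endfacet
facet normal 0.696 -0.135 -0.706
outer loop
vertex 3.473 -1.954 -3.715
vertex 3.243 -1.533 -4.022
vertex 3.651 -1.417 -3.642
endloop
endfacet
facet normal 0.647 -0.309 0.697
outer loop
vertex 3.473 -1.954 -3.715
vertex 3.651 -1.417 -3.642
vertex 2.208 -1.707 -2.43
endloop
endfacet
facet normal 0.647 -0.310 0.696
outer loop
vertex 2.208 -1.707 -2.43
vertex 3.651 -1.417 -3.642
vertex 2.386 -1.171 -2.357
endloop
endfacet
facet normal -0.696 0.135 0.706
outer loop
vertex 2.208 -1.707 -2.43
vertex 2.386 -1.171 -2.357
vertex 1.977 -1.287 -2.738
endloop
endfacet
facet normal -0.607 -0.653 0.453
outer loop
vertex -0.734 -0.134 4.677
vertex -2.167 1.432 5.016
vertex -1.627 -0.559 2.869
endloop
endfacet
facet normal 0.667 -0.729 -0.158
outer loop
vertex -0.413 0.748 1.964
vertex -0.734 -0.134 4.677
vertex -1.627 -0.559 2.869
endloop
endfacet
facet normal -0.607 -0.653 0.453
outer loop
vertex -1.627 -0.559 2.869
vertex -2.167 1.432 5.016
vertex -3.059 1.008 3.209
endloop
endfacet
facet normal -0.433 -0.205 -0.878
outer loop
vertex -3.059 1.008 3.209
vertex -0.413 0.748 1.964
vertex -1.627 -0.559 2.869
endloop
endfacet
facet normal 0.433 0.206 0.878
outer loop
vertex -0.734 -0.134 4.677
vertex -0.953 2.739 4.111
vertex -2.167 1.432 5.016
endloop
endfacet
facet normal 0.666 -0.729 -0.158
outer loop
vertex 0.479 1.172 3.771
vertex -0.734 -0.134 4.677
vertex -0.413 0.748 1.964
endloop
endfacet
facet normal 0.434 0.206 0.877
outer loop
vertex 0.479 1.172 3.771
vertex -0.953 2.739 4.111
vertex -0.734 -0.134 4.677
endloop
endfacet
facet normal -0.667 0.729 0.158
outer loop
vertex -2.167 1.432 5.016
vertex -0.953 2.739 4.111
vertex -3.059 1.008 3.209
endloop
endfacet
facet normal -0.433 -0.206 -0.877
outer loop
vertex -1.846 2.314 2.303
vertex -0.413 0.748 1.964
vertex -3.059 1.008 3.209
endloop
endfacet
facet normal -0.666 0.729 0.158
outer loop
vertex -3.059 1.008 3.209
vertex -0.953 2.739 4.111
vertex -1.846 2.314 2.303
endloop
endfacet
facet normal 0.607 0.653 -0.453
outer loop
vertex -1.846 2.314 2.303
vertex 0.479 1.172 3.771
vertex -0.413 0.748 1.964
endloop
endfacet
facet normal 0.607 0.653 -0.453
outer loop
vertex -0.953 2.739 4.111
vertex 0.479 1.172 3.771
vertex -1.846 2.314 2.303
endloop
endfacet

endsolid


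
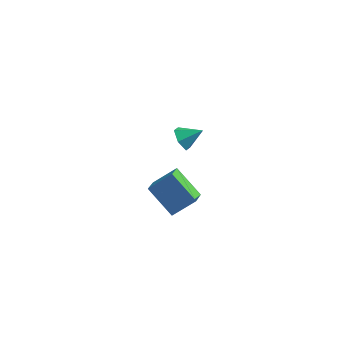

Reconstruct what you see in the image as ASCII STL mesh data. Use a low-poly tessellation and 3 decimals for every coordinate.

solid 
facet normal -0.794 -0.301 -0.528
outer loop
vertex 0.293 1.083 3.01
vertex -0.045 1.026 3.551
vertex -0.043 1.581 3.231
endloop
endfacet
facet normal 0.648 0.628 -0.430
outer loop
vertex 0.293 1.083 3.01
vertex -0.043 1.581 3.231
vertex 0.765 1.334 4.089
endloop
endfacet
facet normal -0.794 -0.301 -0.528
outer loop
vertex -0.043 1.581 3.231
vertex -0.045 1.026 3.551
vertex -0.381 1.524 3.772
endloop
endfacet
facet normal 0.114 0.978 0.174
outer loop
vertex -0.043 1.581 3.231
vertex -0.381 1.524 3.772
vertex 0.765 1.334 4.089
endloop
endfacet
facet normal -0.794 -0.301 -0.528
outer loop
vertex -0.381 1.524 3.772
vertex -0.045 1.026 3.551
vertex -0.383 0.97 4.091
endloop
endfacet
facet normal -0.155 0.493 0.856
outer loop
vertex -0.381 1.524 3.772
vertex -0.383 0.97 4.091
vertex 0.765 1.334 4.089
endloop
endfacet
facet normal -0.794 -0.301 -0.528
outer loop
vertex -0.383 0.97 4.091
vertex -0.045 1.026 3.551
vertex -0.047 0.472 3.87
endloop
endfacet
facet normal 0.110 -0.340 0.934
outer loop
vertex -0.383 0.97 4.091
vertex -0.047 0.472 3.87
vertex 0.765 1.334 4.089
endloop
endfacet
facet normal -0.794 -0.301 -0.528
outer loop
vertex -0.047 0.472 3.87
vertex -0.045 1.026 3.551
vertex 0.291 0.528 3.33
endloop
endfacet
facet normal 0.643 -0.690 0.331
outer loop
vertex -0.047 0.472 3.87
vertex 0.291 0.528 3.33
vertex 0.765 1.334 4.089
endloop
endfacet
facet normal -0.794 -0.301 -0.528
outer loop
vertex 0.291 0.528 3.33
vertex -0.045 1.026 3.551
vertex 0.293 1.083 3.01
endloop
endfacet
facet normal 0.913 -0.206 -0.352
outer loop
vertex 0.291 0.528 3.33
vertex 0.293 1.083 3.01
vertex 0.765 1.334 4.089
endloop
endfacet
facet normal -0.727 0.282 0.627
outer loop
vertex -1.896 1.91 -1.527
vertex -0.961 2.461 -0.69
vertex -1.984 2.869 -2.06
endloop
endfacet
facet normal -0.682 -0.402 -0.611
outer loop
vertex -0.719 2.379 -3.15
vertex -1.896 1.91 -1.527
vertex -1.984 2.869 -2.06
endloop
endfacet
facet normal -0.727 0.282 0.627
outer loop
vertex -1.984 2.869 -2.06
vertex -0.961 2.461 -0.69
vertex -1.049 3.419 -1.223
endloop
endfacet
facet normal -0.079 0.871 -0.484
outer loop
vertex -1.049 3.419 -1.223
vertex -0.719 2.379 -3.15
vertex -1.984 2.869 -2.06
endloop
endfacet
facet normal 0.080 -0.871 0.484
outer loop
vertex -1.896 1.91 -1.527
vertex 0.304 1.971 -1.78
vertex -0.961 2.461 -0.69
endloop
endfacet
facet normal -0.682 -0.402 -0.611
outer loop
vertex -0.631 1.421 -2.617
vertex -1.896 1.91 -1.527
vertex -0.719 2.379 -3.15
endloop
endfacet
facet normal 0.080 -0.872 0.484
outer loop
vertex -0.631 1.421 -2.617
vertex 0.304 1.971 -1.78
vertex -1.896 1.91 -1.527
endloop
endfacet
facet normal 0.682 0.402 0.611
outer loop
vertex -0.961 2.461 -0.69
vertex 0.304 1.971 -1.78
vertex -1.049 3.419 -1.223
endloop
endfacet
facet normal -0.080 0.871 -0.484
outer loop
vertex 0.216 2.93 -2.313
vertex -0.719 2.379 -3.15
vertex -1.049 3.419 -1.223
endloop
endfacet
facet normal 0.682 0.402 0.611
outer loop
vertex -1.049 3.419 -1.223
vertex 0.304 1.971 -1.78
vertex 0.216 2.93 -2.313
endloop
endfacet
facet normal 0.727 -0.282 -0.626
outer loop
vertex 0.216 2.93 -2.313
vertex -0.631 1.421 -2.617
vertex -0.719 2.379 -3.15
endloop
endfacet
facet normal 0.727 -0.282 -0.627
outer loop
vertex 0.304 1.971 -1.78
vertex -0.631 1.421 -2.617
vertex 0.216 2.93 -2.313
endloop
endfacet

endsolid


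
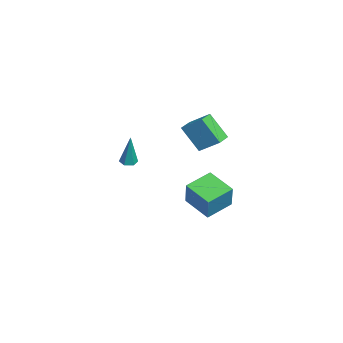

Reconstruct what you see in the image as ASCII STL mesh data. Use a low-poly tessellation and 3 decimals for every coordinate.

solid 
facet normal -0.761 -0.561 0.327
outer loop
vertex -3.748 2.184 -2.96
vertex -4.707 3.78 -2.454
vertex -4.566 2.256 -4.739
endloop
endfacet
facet normal 0.497 -0.827 -0.262
outer loop
vertex -3.013 3.4 -5.406
vertex -3.748 2.184 -2.96
vertex -4.566 2.256 -4.739
endloop
endfacet
facet normal -0.761 -0.560 0.327
outer loop
vertex -4.566 2.256 -4.739
vertex -4.707 3.78 -2.454
vertex -5.525 3.853 -4.234
endloop
endfacet
facet normal -0.417 0.037 -0.908
outer loop
vertex -5.525 3.853 -4.234
vertex -3.013 3.4 -5.406
vertex -4.566 2.256 -4.739
endloop
endfacet
facet normal 0.417 -0.037 0.908
outer loop
vertex -3.748 2.184 -2.96
vertex -3.154 4.924 -3.121
vertex -4.707 3.78 -2.454
endloop
endfacet
facet normal 0.497 -0.827 -0.262
outer loop
vertex -2.195 3.327 -3.626
vertex -3.748 2.184 -2.96
vertex -3.013 3.4 -5.406
endloop
endfacet
facet normal 0.417 -0.037 0.908
outer loop
vertex -2.195 3.327 -3.626
vertex -3.154 4.924 -3.121
vertex -3.748 2.184 -2.96
endloop
endfacet
facet normal -0.497 0.827 0.262
outer loop
vertex -4.707 3.78 -2.454
vertex -3.154 4.924 -3.121
vertex -5.525 3.853 -4.234
endloop
endfacet
facet normal -0.417 0.037 -0.908
outer loop
vertex -3.972 4.996 -4.9
vertex -3.013 3.4 -5.406
vertex -5.525 3.853 -4.234
endloop
endfacet
facet normal -0.497 0.827 0.262
outer loop
vertex -5.525 3.853 -4.234
vertex -3.154 4.924 -3.121
vertex -3.972 4.996 -4.9
endloop
endfacet
facet normal 0.761 0.561 -0.327
outer loop
vertex -3.972 4.996 -4.9
vertex -2.195 3.327 -3.626
vertex -3.013 3.4 -5.406
endloop
endfacet
facet normal 0.761 0.560 -0.327
outer loop
vertex -3.154 4.924 -3.121
vertex -2.195 3.327 -3.626
vertex -3.972 4.996 -4.9
endloop
endfacet
facet normal -0.839 0.542 -0.045
outer loop
vertex -1.048 3.211 4.405
vertex -0.35 4.16 2.814
vertex -1.71 2.106 3.456
endloop
endfacet
facet normal -0.352 -0.480 0.804
outer loop
vertex -0.77 1.5 3.506
vertex -1.048 3.211 4.405
vertex -1.71 2.106 3.456
endloop
endfacet
facet normal -0.839 0.542 -0.045
outer loop
vertex -1.71 2.106 3.456
vertex -0.35 4.16 2.814
vertex -1.012 3.055 1.864
endloop
endfacet
facet normal -0.414 -0.691 -0.593
outer loop
vertex -1.012 3.055 1.864
vertex -0.77 1.5 3.506
vertex -1.71 2.106 3.456
endloop
endfacet
facet normal 0.414 0.691 0.593
outer loop
vertex -1.048 3.211 4.405
vertex 0.59 3.554 2.864
vertex -0.35 4.16 2.814
endloop
endfacet
facet normal -0.353 -0.480 0.804
outer loop
vertex -0.108 2.605 4.456
vertex -1.048 3.211 4.405
vertex -0.77 1.5 3.506
endloop
endfacet
facet normal 0.413 0.691 0.593
outer loop
vertex -0.108 2.605 4.456
vertex 0.59 3.554 2.864
vertex -1.048 3.211 4.405
endloop
endfacet
facet normal 0.352 0.480 -0.804
outer loop
vertex -0.35 4.16 2.814
vertex 0.59 3.554 2.864
vertex -1.012 3.055 1.864
endloop
endfacet
facet normal -0.413 -0.691 -0.593
outer loop
vertex -0.072 2.449 1.915
vertex -0.77 1.5 3.506
vertex -1.012 3.055 1.864
endloop
endfacet
facet normal 0.353 0.479 -0.804
outer loop
vertex -1.012 3.055 1.864
vertex 0.59 3.554 2.864
vertex -0.072 2.449 1.915
endloop
endfacet
facet normal 0.839 -0.542 0.045
outer loop
vertex -0.072 2.449 1.915
vertex -0.108 2.605 4.456
vertex -0.77 1.5 3.506
endloop
endfacet
facet normal 0.839 -0.542 0.045
outer loop
vertex 0.59 3.554 2.864
vertex -0.108 2.605 4.456
vertex -0.072 2.449 1.915
endloop
endfacet
facet normal -0.172 -0.047 -0.984
outer loop
vertex 1.088 -1.97 1.647
vertex 0.638 -1.679 1.712
vertex 1.108 -1.431 1.618
endloop
endfacet
facet normal 0.998 -0.035 0.046
outer loop
vertex 1.088 -1.97 1.647
vertex 1.108 -1.431 1.618
vertex 1.002 -1.581 3.808
endloop
endfacet
facet normal -0.172 -0.047 -0.984
outer loop
vertex 1.108 -1.431 1.618
vertex 0.638 -1.679 1.712
vertex 0.658 -1.14 1.683
endloop
endfacet
facet normal 0.550 0.831 0.084
outer loop
vertex 1.108 -1.431 1.618
vertex 0.658 -1.14 1.683
vertex 1.002 -1.581 3.808
endloop
endfacet
facet normal -0.172 -0.047 -0.984
outer loop
vertex 0.658 -1.14 1.683
vertex 0.638 -1.679 1.712
vertex 0.188 -1.388 1.777
endloop
endfacet
facet normal -0.413 0.876 0.249
outer loop
vertex 0.658 -1.14 1.683
vertex 0.188 -1.388 1.777
vertex 1.002 -1.581 3.808
endloop
endfacet
facet normal -0.171 -0.044 -0.984
outer loop
vertex 0.188 -1.388 1.777
vertex 0.638 -1.679 1.712
vertex 0.167 -1.927 1.805
endloop
endfacet
facet normal -0.925 0.056 0.376
outer loop
vertex 0.188 -1.388 1.777
vertex 0.167 -1.927 1.805
vertex 1.002 -1.581 3.808
endloop
endfacet
facet normal -0.170 -0.046 -0.984
outer loop
vertex 0.167 -1.927 1.805
vertex 0.638 -1.679 1.712
vertex 0.617 -2.218 1.741
endloop
endfacet
facet normal -0.476 -0.811 0.339
outer loop
vertex 0.167 -1.927 1.805
vertex 0.617 -2.218 1.741
vertex 1.002 -1.581 3.808
endloop
endfacet
facet normal -0.172 -0.046 -0.984
outer loop
vertex 0.617 -2.218 1.741
vertex 0.638 -1.679 1.712
vertex 1.088 -1.97 1.647
endloop
endfacet
facet normal 0.486 -0.857 0.174
outer loop
vertex 0.617 -2.218 1.741
vertex 1.088 -1.97 1.647
vertex 1.002 -1.581 3.808
endloop
endfacet

endsolid


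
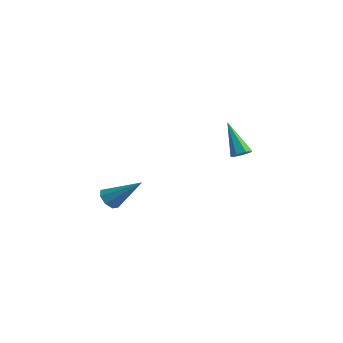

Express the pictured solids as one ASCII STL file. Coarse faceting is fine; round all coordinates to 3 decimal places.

solid 
facet normal 0.568 -0.100 -0.817
outer loop
vertex 4.067 3.619 -1.015
vertex 3.616 3.771 -1.347
vertex 4.02 4.111 -1.108
endloop
endfacet
facet normal 0.662 0.200 0.722
outer loop
vertex 4.067 3.619 -1.015
vertex 4.02 4.111 -1.108
vertex 2.384 3.989 0.427
endloop
endfacet
facet normal 0.568 -0.100 -0.817
outer loop
vertex 4.02 4.111 -1.108
vertex 3.616 3.771 -1.347
vertex 3.669 4.347 -1.381
endloop
endfacet
facet normal 0.293 0.877 0.382
outer loop
vertex 4.02 4.111 -1.108
vertex 3.669 4.347 -1.381
vertex 2.384 3.989 0.427
endloop
endfacet
facet normal 0.567 -0.100 -0.817
outer loop
vertex 3.669 4.347 -1.381
vertex 3.616 3.771 -1.347
vertex 3.278 4.149 -1.628
endloop
endfacet
facet normal -0.397 0.912 -0.102
outer loop
vertex 3.669 4.347 -1.381
vertex 3.278 4.149 -1.628
vertex 2.384 3.989 0.427
endloop
endfacet
facet normal 0.566 -0.101 -0.818
outer loop
vertex 3.278 4.149 -1.628
vertex 3.616 3.771 -1.347
vertex 3.141 3.666 -1.663
endloop
endfacet
facet normal -0.888 0.278 -0.365
outer loop
vertex 3.278 4.149 -1.628
vertex 3.141 3.666 -1.663
vertex 2.384 3.989 0.427
endloop
endfacet
facet normal 0.566 -0.101 -0.818
outer loop
vertex 3.141 3.666 -1.663
vertex 3.616 3.771 -1.347
vertex 3.362 3.262 -1.46
endloop
endfacet
facet normal -0.810 -0.548 -0.209
outer loop
vertex 3.141 3.666 -1.663
vertex 3.362 3.262 -1.46
vertex 2.384 3.989 0.427
endloop
endfacet
facet normal 0.567 -0.101 -0.818
outer loop
vertex 3.362 3.262 -1.46
vertex 3.616 3.771 -1.347
vertex 3.774 3.241 -1.172
endloop
endfacet
facet normal -0.222 -0.943 0.248
outer loop
vertex 3.362 3.262 -1.46
vertex 3.774 3.241 -1.172
vertex 2.384 3.989 0.427
endloop
endfacet
facet normal 0.568 -0.101 -0.817
outer loop
vertex 3.774 3.241 -1.172
vertex 3.616 3.771 -1.347
vertex 4.067 3.619 -1.015
endloop
endfacet
facet normal 0.433 -0.611 0.662
outer loop
vertex 3.774 3.241 -1.172
vertex 4.067 3.619 -1.015
vertex 2.384 3.989 0.427
endloop
endfacet
facet normal -0.675 -0.394 -0.624
outer loop
vertex 2.041 -3.833 -2.942
vertex 1.681 -3.245 -2.924
vertex 2.19 -3.493 -3.318
endloop
endfacet
facet normal 0.849 -0.513 -0.128
outer loop
vertex 2.041 -3.833 -2.942
vertex 2.19 -3.493 -3.318
vertex 3.099 -2.415 -1.616
endloop
endfacet
facet normal -0.675 -0.396 -0.623
outer loop
vertex 2.19 -3.493 -3.318
vertex 1.681 -3.245 -2.924
vertex 2.04 -3.008 -3.464
endloop
endfacet
facet normal 0.848 0.106 -0.520
outer loop
vertex 2.19 -3.493 -3.318
vertex 2.04 -3.008 -3.464
vertex 3.099 -2.415 -1.616
endloop
endfacet
facet normal -0.676 -0.394 -0.623
outer loop
vertex 2.04 -3.008 -3.464
vertex 1.681 -3.245 -2.924
vertex 1.68 -2.661 -3.293
endloop
endfacet
facet normal 0.465 0.730 -0.501
outer loop
vertex 2.04 -3.008 -3.464
vertex 1.68 -2.661 -3.293
vertex 3.099 -2.415 -1.616
endloop
endfacet
facet normal -0.676 -0.394 -0.622
outer loop
vertex 1.68 -2.661 -3.293
vertex 1.681 -3.245 -2.924
vertex 1.321 -2.656 -2.906
endloop
endfacet
facet normal -0.075 0.994 -0.082
outer loop
vertex 1.68 -2.661 -3.293
vertex 1.321 -2.656 -2.906
vertex 3.099 -2.415 -1.616
endloop
endfacet
facet normal -0.675 -0.394 -0.624
outer loop
vertex 1.321 -2.656 -2.906
vertex 1.681 -3.245 -2.924
vertex 1.172 -2.996 -2.53
endloop
endfacet
facet normal -0.456 0.742 0.490
outer loop
vertex 1.321 -2.656 -2.906
vertex 1.172 -2.996 -2.53
vertex 3.099 -2.415 -1.616
endloop
endfacet
facet normal -0.675 -0.395 -0.623
outer loop
vertex 1.172 -2.996 -2.53
vertex 1.681 -3.245 -2.924
vertex 1.322 -3.481 -2.385
endloop
endfacet
facet normal -0.455 0.123 0.882
outer loop
vertex 1.172 -2.996 -2.53
vertex 1.322 -3.481 -2.385
vertex 3.099 -2.415 -1.616
endloop
endfacet
facet normal -0.675 -0.395 -0.623
outer loop
vertex 1.322 -3.481 -2.385
vertex 1.681 -3.245 -2.924
vertex 1.682 -3.828 -2.555
endloop
endfacet
facet normal -0.074 -0.500 0.863
outer loop
vertex 1.322 -3.481 -2.385
vertex 1.682 -3.828 -2.555
vertex 3.099 -2.415 -1.616
endloop
endfacet
facet normal -0.676 -0.395 -0.622
outer loop
vertex 1.682 -3.828 -2.555
vertex 1.681 -3.245 -2.924
vertex 2.041 -3.833 -2.942
endloop
endfacet
facet normal 0.468 -0.764 0.444
outer loop
vertex 1.682 -3.828 -2.555
vertex 2.041 -3.833 -2.942
vertex 3.099 -2.415 -1.616
endloop
endfacet

endsolid


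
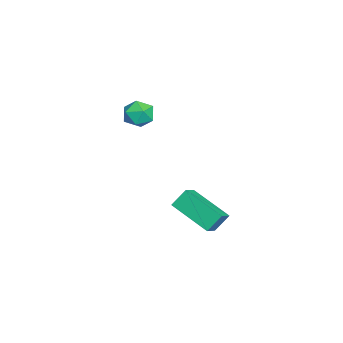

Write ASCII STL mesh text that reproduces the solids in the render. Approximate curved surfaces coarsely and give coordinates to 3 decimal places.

solid 
facet normal -0.501 -0.771 0.394
outer loop
vertex -1.48 1.144 -0.521
vertex -2.169 1.377 -0.942
vertex -1.229 0.622 -1.223
endloop
endfacet
facet normal 0.820 -0.279 0.500
outer loop
vertex -0.291 2.063 -1.958
vertex -1.48 1.144 -0.521
vertex -1.229 0.622 -1.223
endloop
endfacet
facet normal -0.502 -0.771 0.393
outer loop
vertex -1.229 0.622 -1.223
vertex -2.169 1.377 -0.942
vertex -1.917 0.855 -1.644
endloop
endfacet
facet normal 0.277 -0.574 -0.771
outer loop
vertex -1.917 0.855 -1.644
vertex -0.291 2.063 -1.958
vertex -1.229 0.622 -1.223
endloop
endfacet
facet normal -0.277 0.574 0.771
outer loop
vertex -1.48 1.144 -0.521
vertex -1.231 2.818 -1.677
vertex -2.169 1.377 -0.942
endloop
endfacet
facet normal 0.820 -0.278 0.501
outer loop
vertex -0.543 2.585 -1.256
vertex -1.48 1.144 -0.521
vertex -0.291 2.063 -1.958
endloop
endfacet
facet normal -0.277 0.574 0.771
outer loop
vertex -0.543 2.585 -1.256
vertex -1.231 2.818 -1.677
vertex -1.48 1.144 -0.521
endloop
endfacet
facet normal -0.820 0.278 -0.501
outer loop
vertex -2.169 1.377 -0.942
vertex -1.231 2.818 -1.677
vertex -1.917 0.855 -1.644
endloop
endfacet
facet normal 0.277 -0.573 -0.771
outer loop
vertex -0.98 2.296 -2.379
vertex -0.291 2.063 -1.958
vertex -1.917 0.855 -1.644
endloop
endfacet
facet normal -0.820 0.278 -0.500
outer loop
vertex -1.917 0.855 -1.644
vertex -1.231 2.818 -1.677
vertex -0.98 2.296 -2.379
endloop
endfacet
facet normal 0.501 0.771 -0.393
outer loop
vertex -0.98 2.296 -2.379
vertex -0.543 2.585 -1.256
vertex -0.291 2.063 -1.958
endloop
endfacet
facet normal 0.502 0.770 -0.393
outer loop
vertex -1.231 2.818 -1.677
vertex -0.543 2.585 -1.256
vertex -0.98 2.296 -2.379
endloop
endfacet
facet normal -0.628 -0.409 0.662
outer loop
vertex -2.593 -0.665 3.477
vertex -2.244 -1.264 3.438
vertex -2.061 -0.785 3.907
endloop
endfacet
facet normal -0.560 0.293 0.775
outer loop
vertex -2.593 -0.665 3.477
vertex -2.061 -0.785 3.907
vertex -2.137 -0.16 3.616
endloop
endfacet
facet normal -0.754 0.632 0.178
outer loop
vertex -2.593 -0.665 3.477
vertex -2.137 -0.16 3.616
vertex -2.367 -0.252 2.968
endloop
endfacet
facet normal -0.942 0.140 -0.304
outer loop
vertex -2.593 -0.665 3.477
vertex -2.367 -0.252 2.968
vertex -2.433 -0.934 2.858
endloop
endfacet
facet normal -0.864 -0.503 -0.005
outer loop
vertex -2.593 -0.665 3.477
vertex -2.433 -0.934 2.858
vertex -2.244 -1.264 3.438
endloop
endfacet
facet normal 0.131 0.431 0.893
outer loop
vertex -2.137 -0.16 3.616
vertex -2.061 -0.785 3.907
vertex -1.507 -0.446 3.662
endloop
endfacet
facet normal 0.022 -0.704 0.710
outer loop
vertex -2.061 -0.785 3.907
vertex -2.244 -1.264 3.438
vertex -1.573 -1.128 3.552
endloop
endfacet
facet normal -0.362 -0.856 -0.369
outer loop
vertex -2.244 -1.264 3.438
vertex -2.433 -0.934 2.858
vertex -1.803 -1.22 2.904
endloop
endfacet
facet normal -0.490 0.185 -0.852
outer loop
vertex -2.433 -0.934 2.858
vertex -2.367 -0.252 2.968
vertex -1.879 -0.595 2.613
endloop
endfacet
facet normal -0.186 0.980 -0.073
outer loop
vertex -2.367 -0.252 2.968
vertex -2.137 -0.16 3.616
vertex -1.696 -0.116 3.082
endloop
endfacet
facet normal 0.942 -0.140 0.304
outer loop
vertex -1.347 -0.715 3.043
vertex -1.507 -0.446 3.662
vertex -1.573 -1.128 3.552
endloop
endfacet
facet normal 0.754 -0.632 -0.178
outer loop
vertex -1.347 -0.715 3.043
vertex -1.573 -1.128 3.552
vertex -1.803 -1.22 2.904
endloop
endfacet
facet normal 0.560 -0.293 -0.775
outer loop
vertex -1.347 -0.715 3.043
vertex -1.803 -1.22 2.904
vertex -1.879 -0.595 2.613
endloop
endfacet
facet normal 0.628 0.409 -0.662
outer loop
vertex -1.347 -0.715 3.043
vertex -1.879 -0.595 2.613
vertex -1.696 -0.116 3.082
endloop
endfacet
facet normal 0.864 0.503 0.005
outer loop
vertex -1.347 -0.715 3.043
vertex -1.696 -0.116 3.082
vertex -1.507 -0.446 3.662
endloop
endfacet
facet normal 0.490 -0.185 0.852
outer loop
vertex -1.573 -1.128 3.552
vertex -1.507 -0.446 3.662
vertex -2.061 -0.785 3.907
endloop
endfacet
facet normal 0.186 -0.980 0.073
outer loop
vertex -1.803 -1.22 2.904
vertex -1.573 -1.128 3.552
vertex -2.244 -1.264 3.438
endloop
endfacet
facet normal -0.131 -0.431 -0.893
outer loop
vertex -1.879 -0.595 2.613
vertex -1.803 -1.22 2.904
vertex -2.433 -0.934 2.858
endloop
endfacet
facet normal -0.022 0.704 -0.710
outer loop
vertex -1.696 -0.116 3.082
vertex -1.879 -0.595 2.613
vertex -2.367 -0.252 2.968
endloop
endfacet
facet normal 0.362 0.856 0.369
outer loop
vertex -1.507 -0.446 3.662
vertex -1.696 -0.116 3.082
vertex -2.137 -0.16 3.616
endloop
endfacet

endsolid


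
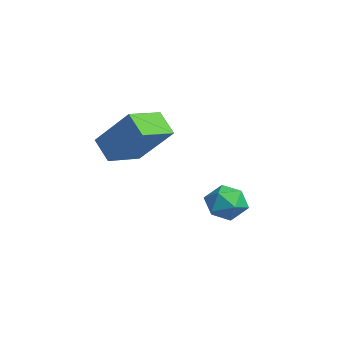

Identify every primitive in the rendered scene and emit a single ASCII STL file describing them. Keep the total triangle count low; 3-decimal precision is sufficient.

solid 
facet normal 0.078 0.021 0.997
outer loop
vertex -0.312 1.442 -0.782
vertex -1.003 0.967 -0.718
vertex -0.247 0.603 -0.769
endloop
endfacet
facet normal 0.720 0.066 0.691
outer loop
vertex -0.312 1.442 -0.782
vertex -0.247 0.603 -0.769
vertex 0.223 1.053 -1.302
endloop
endfacet
facet normal 0.722 0.640 0.264
outer loop
vertex -0.312 1.442 -0.782
vertex 0.223 1.053 -1.302
vertex -0.244 1.695 -1.581
endloop
endfacet
facet normal 0.080 0.948 0.307
outer loop
vertex -0.312 1.442 -0.782
vertex -0.244 1.695 -1.581
vertex -1.002 1.642 -1.22
endloop
endfacet
facet normal -0.319 0.566 0.760
outer loop
vertex -0.312 1.442 -0.782
vertex -1.002 1.642 -1.22
vertex -1.003 0.967 -0.718
endloop
endfacet
facet normal 0.811 -0.512 0.283
outer loop
vertex 0.223 1.053 -1.302
vertex -0.247 0.603 -0.769
vertex -0.138 0.338 -1.56
endloop
endfacet
facet normal -0.229 -0.585 0.778
outer loop
vertex -0.247 0.603 -0.769
vertex -1.003 0.967 -0.718
vertex -0.896 0.285 -1.199
endloop
endfacet
facet normal -0.869 0.296 0.396
outer loop
vertex -1.003 0.967 -0.718
vertex -1.002 1.642 -1.22
vertex -1.363 0.927 -1.478
endloop
endfacet
facet normal -0.225 0.914 -0.337
outer loop
vertex -1.002 1.642 -1.22
vertex -0.244 1.695 -1.581
vertex -0.893 1.377 -2.011
endloop
endfacet
facet normal 0.814 0.415 -0.407
outer loop
vertex -0.244 1.695 -1.581
vertex 0.223 1.053 -1.302
vertex -0.137 1.013 -2.062
endloop
endfacet
facet normal -0.080 -0.948 -0.307
outer loop
vertex -0.828 0.538 -1.998
vertex -0.138 0.338 -1.56
vertex -0.896 0.285 -1.199
endloop
endfacet
facet normal -0.722 -0.640 -0.264
outer loop
vertex -0.828 0.538 -1.998
vertex -0.896 0.285 -1.199
vertex -1.363 0.927 -1.478
endloop
endfacet
facet normal -0.720 -0.066 -0.691
outer loop
vertex -0.828 0.538 -1.998
vertex -1.363 0.927 -1.478
vertex -0.893 1.377 -2.011
endloop
endfacet
facet normal -0.078 -0.021 -0.997
outer loop
vertex -0.828 0.538 -1.998
vertex -0.893 1.377 -2.011
vertex -0.137 1.013 -2.062
endloop
endfacet
facet normal 0.319 -0.566 -0.760
outer loop
vertex -0.828 0.538 -1.998
vertex -0.137 1.013 -2.062
vertex -0.138 0.338 -1.56
endloop
endfacet
facet normal 0.225 -0.914 0.337
outer loop
vertex -0.896 0.285 -1.199
vertex -0.138 0.338 -1.56
vertex -0.247 0.603 -0.769
endloop
endfacet
facet normal -0.814 -0.415 0.407
outer loop
vertex -1.363 0.927 -1.478
vertex -0.896 0.285 -1.199
vertex -1.003 0.967 -0.718
endloop
endfacet
facet normal -0.811 0.512 -0.283
outer loop
vertex -0.893 1.377 -2.011
vertex -1.363 0.927 -1.478
vertex -1.002 1.642 -1.22
endloop
endfacet
facet normal 0.229 0.585 -0.778
outer loop
vertex -0.137 1.013 -2.062
vertex -0.893 1.377 -2.011
vertex -0.244 1.695 -1.581
endloop
endfacet
facet normal 0.869 -0.296 -0.396
outer loop
vertex -0.138 0.338 -1.56
vertex -0.137 1.013 -2.062
vertex 0.223 1.053 -1.302
endloop
endfacet
facet normal -0.700 -0.243 0.671
outer loop
vertex 0.662 -2.723 3.503
vertex -0.013 -1.489 3.246
vertex -0.409 -3.609 2.065
endloop
endfacet
facet normal 0.472 -0.863 0.180
outer loop
vertex 0.333 -3.351 1.354
vertex 0.662 -2.723 3.503
vertex -0.409 -3.609 2.065
endloop
endfacet
facet normal -0.700 -0.243 0.671
outer loop
vertex -0.409 -3.609 2.065
vertex -0.013 -1.489 3.246
vertex -1.084 -2.374 1.808
endloop
endfacet
facet normal -0.536 -0.442 -0.719
outer loop
vertex -1.084 -2.374 1.808
vertex 0.333 -3.351 1.354
vertex -0.409 -3.609 2.065
endloop
endfacet
facet normal 0.535 0.443 0.719
outer loop
vertex 0.662 -2.723 3.503
vertex 0.729 -1.231 2.535
vertex -0.013 -1.489 3.246
endloop
endfacet
facet normal 0.472 -0.863 0.180
outer loop
vertex 1.404 -2.466 2.792
vertex 0.662 -2.723 3.503
vertex 0.333 -3.351 1.354
endloop
endfacet
facet normal 0.536 0.442 0.719
outer loop
vertex 1.404 -2.466 2.792
vertex 0.729 -1.231 2.535
vertex 0.662 -2.723 3.503
endloop
endfacet
facet normal -0.472 0.863 -0.180
outer loop
vertex -0.013 -1.489 3.246
vertex 0.729 -1.231 2.535
vertex -1.084 -2.374 1.808
endloop
endfacet
facet normal -0.536 -0.443 -0.719
outer loop
vertex -0.342 -2.117 1.097
vertex 0.333 -3.351 1.354
vertex -1.084 -2.374 1.808
endloop
endfacet
facet normal -0.472 0.863 -0.180
outer loop
vertex -1.084 -2.374 1.808
vertex 0.729 -1.231 2.535
vertex -0.342 -2.117 1.097
endloop
endfacet
facet normal 0.700 0.243 -0.671
outer loop
vertex -0.342 -2.117 1.097
vertex 1.404 -2.466 2.792
vertex 0.333 -3.351 1.354
endloop
endfacet
facet normal 0.700 0.243 -0.671
outer loop
vertex 0.729 -1.231 2.535
vertex 1.404 -2.466 2.792
vertex -0.342 -2.117 1.097
endloop
endfacet

endsolid


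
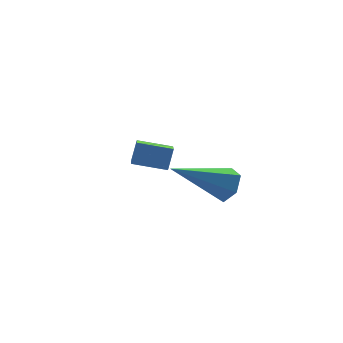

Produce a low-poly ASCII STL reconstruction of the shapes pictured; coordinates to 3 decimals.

solid 
facet normal -0.829 0.522 0.202
outer loop
vertex 0.196 -0.311 0.126
vertex 0.61 0.514 -0.307
vertex -0.128 -0.538 -0.615
endloop
endfacet
facet normal -0.406 -0.809 0.425
outer loop
vertex 0.85 -1.154 -0.853
vertex 0.196 -0.311 0.126
vertex -0.128 -0.538 -0.615
endloop
endfacet
facet normal -0.829 0.522 0.202
outer loop
vertex -0.128 -0.538 -0.615
vertex 0.61 0.514 -0.307
vertex 0.286 0.287 -1.048
endloop
endfacet
facet normal -0.385 -0.270 -0.883
outer loop
vertex 0.286 0.287 -1.048
vertex 0.85 -1.154 -0.853
vertex -0.128 -0.538 -0.615
endloop
endfacet
facet normal 0.385 0.270 0.883
outer loop
vertex 0.196 -0.311 0.126
vertex 1.588 -0.102 -0.545
vertex 0.61 0.514 -0.307
endloop
endfacet
facet normal -0.406 -0.809 0.425
outer loop
vertex 1.174 -0.927 -0.112
vertex 0.196 -0.311 0.126
vertex 0.85 -1.154 -0.853
endloop
endfacet
facet normal 0.385 0.270 0.883
outer loop
vertex 1.174 -0.927 -0.112
vertex 1.588 -0.102 -0.545
vertex 0.196 -0.311 0.126
endloop
endfacet
facet normal 0.406 0.809 -0.425
outer loop
vertex 0.61 0.514 -0.307
vertex 1.588 -0.102 -0.545
vertex 0.286 0.287 -1.048
endloop
endfacet
facet normal -0.385 -0.270 -0.883
outer loop
vertex 1.264 -0.329 -1.286
vertex 0.85 -1.154 -0.853
vertex 0.286 0.287 -1.048
endloop
endfacet
facet normal 0.406 0.809 -0.425
outer loop
vertex 0.286 0.287 -1.048
vertex 1.588 -0.102 -0.545
vertex 1.264 -0.329 -1.286
endloop
endfacet
facet normal 0.829 -0.522 -0.202
outer loop
vertex 1.264 -0.329 -1.286
vertex 1.174 -0.927 -0.112
vertex 0.85 -1.154 -0.853
endloop
endfacet
facet normal 0.829 -0.522 -0.202
outer loop
vertex 1.588 -0.102 -0.545
vertex 1.174 -0.927 -0.112
vertex 1.264 -0.329 -1.286
endloop
endfacet
facet normal 0.846 -0.137 -0.515
outer loop
vertex 1.72 -3.643 0.34
vertex 1.387 -3.985 -0.116
vertex 1.455 -3.331 -0.178
endloop
endfacet
facet normal 0.118 0.876 0.467
outer loop
vertex 1.72 -3.643 0.34
vertex 1.455 -3.331 -0.178
vertex -0.407 -3.695 0.976
endloop
endfacet
facet normal 0.846 -0.137 -0.515
outer loop
vertex 1.455 -3.331 -0.178
vertex 1.387 -3.985 -0.116
vertex 1.122 -3.673 -0.634
endloop
endfacet
facet normal -0.387 0.851 -0.356
outer loop
vertex 1.455 -3.331 -0.178
vertex 1.122 -3.673 -0.634
vertex -0.407 -3.695 0.976
endloop
endfacet
facet normal 0.846 -0.137 -0.515
outer loop
vertex 1.122 -3.673 -0.634
vertex 1.387 -3.985 -0.116
vertex 1.054 -4.327 -0.572
endloop
endfacet
facet normal -0.725 0.010 -0.689
outer loop
vertex 1.122 -3.673 -0.634
vertex 1.054 -4.327 -0.572
vertex -0.407 -3.695 0.976
endloop
endfacet
facet normal 0.846 -0.137 -0.515
outer loop
vertex 1.054 -4.327 -0.572
vertex 1.387 -3.985 -0.116
vertex 1.319 -4.638 -0.054
endloop
endfacet
facet normal -0.558 -0.806 -0.198
outer loop
vertex 1.054 -4.327 -0.572
vertex 1.319 -4.638 -0.054
vertex -0.407 -3.695 0.976
endloop
endfacet
facet normal 0.846 -0.137 -0.515
outer loop
vertex 1.319 -4.638 -0.054
vertex 1.387 -3.985 -0.116
vertex 1.652 -4.297 0.402
endloop
endfacet
facet normal -0.054 -0.780 0.623
outer loop
vertex 1.319 -4.638 -0.054
vertex 1.652 -4.297 0.402
vertex -0.407 -3.695 0.976
endloop
endfacet
facet normal 0.846 -0.137 -0.515
outer loop
vertex 1.652 -4.297 0.402
vertex 1.387 -3.985 -0.116
vertex 1.72 -3.643 0.34
endloop
endfacet
facet normal 0.285 0.061 0.957
outer loop
vertex 1.652 -4.297 0.402
vertex 1.72 -3.643 0.34
vertex -0.407 -3.695 0.976
endloop
endfacet

endsolid


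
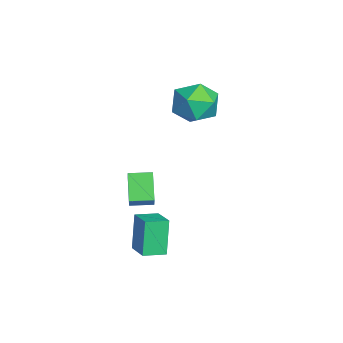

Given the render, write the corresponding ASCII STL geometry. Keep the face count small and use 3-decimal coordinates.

solid 
facet normal -0.608 0.473 0.638
outer loop
vertex -3.772 1.725 3.204
vertex -4.426 0.716 3.328
vertex -3.49 0.925 4.066
endloop
endfacet
facet normal 0.053 0.740 0.670
outer loop
vertex -3.772 1.725 3.204
vertex -3.49 0.925 4.066
vertex -2.614 1.449 3.418
endloop
endfacet
facet normal 0.228 0.973 0.019
outer loop
vertex -3.772 1.725 3.204
vertex -2.614 1.449 3.418
vertex -3.008 1.564 2.28
endloop
endfacet
facet normal -0.324 0.850 -0.416
outer loop
vertex -3.772 1.725 3.204
vertex -3.008 1.564 2.28
vertex -4.127 1.111 2.225
endloop
endfacet
facet normal -0.841 0.541 -0.034
outer loop
vertex -3.772 1.725 3.204
vertex -4.127 1.111 2.225
vertex -4.426 0.716 3.328
endloop
endfacet
facet normal 0.498 0.209 0.842
outer loop
vertex -2.614 1.449 3.418
vertex -3.49 0.925 4.066
vertex -2.553 0.269 3.675
endloop
endfacet
facet normal -0.572 -0.223 0.789
outer loop
vertex -3.49 0.925 4.066
vertex -4.426 0.716 3.328
vertex -3.672 -0.184 3.62
endloop
endfacet
facet normal -0.948 -0.114 -0.298
outer loop
vertex -4.426 0.716 3.328
vertex -4.127 1.111 2.225
vertex -4.066 -0.069 2.482
endloop
endfacet
facet normal -0.111 0.386 -0.916
outer loop
vertex -4.127 1.111 2.225
vertex -3.008 1.564 2.28
vertex -3.19 0.455 1.834
endloop
endfacet
facet normal 0.782 0.586 -0.211
outer loop
vertex -3.008 1.564 2.28
vertex -2.614 1.449 3.418
vertex -2.254 0.664 2.572
endloop
endfacet
facet normal 0.324 -0.850 0.416
outer loop
vertex -2.908 -0.345 2.696
vertex -2.553 0.269 3.675
vertex -3.672 -0.184 3.62
endloop
endfacet
facet normal -0.228 -0.973 -0.019
outer loop
vertex -2.908 -0.345 2.696
vertex -3.672 -0.184 3.62
vertex -4.066 -0.069 2.482
endloop
endfacet
facet normal -0.053 -0.740 -0.670
outer loop
vertex -2.908 -0.345 2.696
vertex -4.066 -0.069 2.482
vertex -3.19 0.455 1.834
endloop
endfacet
facet normal 0.608 -0.473 -0.638
outer loop
vertex -2.908 -0.345 2.696
vertex -3.19 0.455 1.834
vertex -2.254 0.664 2.572
endloop
endfacet
facet normal 0.841 -0.541 0.034
outer loop
vertex -2.908 -0.345 2.696
vertex -2.254 0.664 2.572
vertex -2.553 0.269 3.675
endloop
endfacet
facet normal 0.111 -0.386 0.916
outer loop
vertex -3.672 -0.184 3.62
vertex -2.553 0.269 3.675
vertex -3.49 0.925 4.066
endloop
endfacet
facet normal -0.782 -0.586 0.211
outer loop
vertex -4.066 -0.069 2.482
vertex -3.672 -0.184 3.62
vertex -4.426 0.716 3.328
endloop
endfacet
facet normal -0.498 -0.209 -0.842
outer loop
vertex -3.19 0.455 1.834
vertex -4.066 -0.069 2.482
vertex -4.127 1.111 2.225
endloop
endfacet
facet normal 0.572 0.223 -0.789
outer loop
vertex -2.254 0.664 2.572
vertex -3.19 0.455 1.834
vertex -3.008 1.564 2.28
endloop
endfacet
facet normal 0.948 0.114 0.298
outer loop
vertex -2.553 0.269 3.675
vertex -2.254 0.664 2.572
vertex -2.614 1.449 3.418
endloop
endfacet
facet normal -0.897 -0.309 -0.315
outer loop
vertex 0.953 -2.186 -1.009
vertex 0.673 -1.172 -1.207
vertex 1.585 -2.335 -2.666
endloop
endfacet
facet normal 0.262 -0.947 0.185
outer loop
vertex 2.707 -1.948 -2.273
vertex 0.953 -2.186 -1.009
vertex 1.585 -2.335 -2.666
endloop
endfacet
facet normal -0.897 -0.309 -0.315
outer loop
vertex 1.585 -2.335 -2.666
vertex 0.673 -1.172 -1.207
vertex 1.305 -1.321 -2.864
endloop
endfacet
facet normal 0.355 -0.084 -0.931
outer loop
vertex 1.305 -1.321 -2.864
vertex 2.707 -1.948 -2.273
vertex 1.585 -2.335 -2.666
endloop
endfacet
facet normal -0.355 0.084 0.931
outer loop
vertex 0.953 -2.186 -1.009
vertex 1.795 -0.785 -0.814
vertex 0.673 -1.172 -1.207
endloop
endfacet
facet normal 0.262 -0.947 0.185
outer loop
vertex 2.075 -1.799 -0.616
vertex 0.953 -2.186 -1.009
vertex 2.707 -1.948 -2.273
endloop
endfacet
facet normal -0.355 0.084 0.931
outer loop
vertex 2.075 -1.799 -0.616
vertex 1.795 -0.785 -0.814
vertex 0.953 -2.186 -1.009
endloop
endfacet
facet normal -0.262 0.947 -0.185
outer loop
vertex 0.673 -1.172 -1.207
vertex 1.795 -0.785 -0.814
vertex 1.305 -1.321 -2.864
endloop
endfacet
facet normal 0.355 -0.084 -0.931
outer loop
vertex 2.427 -0.934 -2.471
vertex 2.707 -1.948 -2.273
vertex 1.305 -1.321 -2.864
endloop
endfacet
facet normal -0.262 0.947 -0.185
outer loop
vertex 1.305 -1.321 -2.864
vertex 1.795 -0.785 -0.814
vertex 2.427 -0.934 -2.471
endloop
endfacet
facet normal 0.897 0.309 0.315
outer loop
vertex 2.427 -0.934 -2.471
vertex 2.075 -1.799 -0.616
vertex 2.707 -1.948 -2.273
endloop
endfacet
facet normal 0.897 0.309 0.315
outer loop
vertex 1.795 -0.785 -0.814
vertex 2.075 -1.799 -0.616
vertex 2.427 -0.934 -2.471
endloop
endfacet
facet normal -0.786 0.004 0.618
outer loop
vertex -1.539 -2.348 -0.208
vertex -1.52 -1.268 -0.191
vertex -2.126 -2.326 -0.955
endloop
endfacet
facet normal -0.017 -1.000 -0.016
outer loop
vertex -0.94 -2.332 -1.889
vertex -1.539 -2.348 -0.208
vertex -2.126 -2.326 -0.955
endloop
endfacet
facet normal -0.786 0.003 0.619
outer loop
vertex -2.126 -2.326 -0.955
vertex -1.52 -1.268 -0.191
vertex -2.108 -1.246 -0.938
endloop
endfacet
facet normal -0.618 0.023 -0.785
outer loop
vertex -2.108 -1.246 -0.938
vertex -0.94 -2.332 -1.889
vertex -2.126 -2.326 -0.955
endloop
endfacet
facet normal 0.618 -0.023 0.785
outer loop
vertex -1.539 -2.348 -0.208
vertex -0.334 -1.274 -1.125
vertex -1.52 -1.268 -0.191
endloop
endfacet
facet normal -0.017 -1.000 -0.016
outer loop
vertex -0.352 -2.354 -1.142
vertex -1.539 -2.348 -0.208
vertex -0.94 -2.332 -1.889
endloop
endfacet
facet normal 0.618 -0.023 0.786
outer loop
vertex -0.352 -2.354 -1.142
vertex -0.334 -1.274 -1.125
vertex -1.539 -2.348 -0.208
endloop
endfacet
facet normal 0.017 1.000 0.016
outer loop
vertex -1.52 -1.268 -0.191
vertex -0.334 -1.274 -1.125
vertex -2.108 -1.246 -0.938
endloop
endfacet
facet normal -0.618 0.023 -0.786
outer loop
vertex -0.921 -1.252 -1.872
vertex -0.94 -2.332 -1.889
vertex -2.108 -1.246 -0.938
endloop
endfacet
facet normal 0.017 1.000 0.016
outer loop
vertex -2.108 -1.246 -0.938
vertex -0.334 -1.274 -1.125
vertex -0.921 -1.252 -1.872
endloop
endfacet
facet normal 0.786 -0.004 -0.619
outer loop
vertex -0.921 -1.252 -1.872
vertex -0.352 -2.354 -1.142
vertex -0.94 -2.332 -1.889
endloop
endfacet
facet normal 0.786 -0.003 -0.618
outer loop
vertex -0.334 -1.274 -1.125
vertex -0.352 -2.354 -1.142
vertex -0.921 -1.252 -1.872
endloop
endfacet

endsolid
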